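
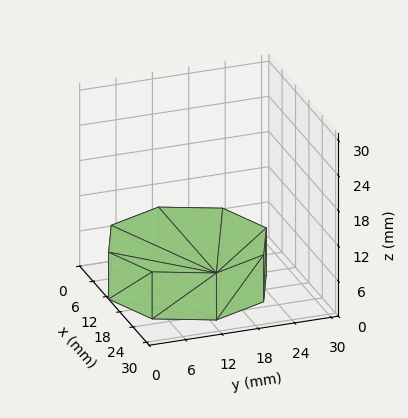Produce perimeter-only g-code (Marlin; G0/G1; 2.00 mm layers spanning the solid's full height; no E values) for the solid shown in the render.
Reading the render: the shape is a regular 8-sided prism (a cylinder approximated with 8 flat sides), circumscribed radius ≈ 13 mm, height ≈ 8 mm (dimensions read to the nearest mm from the axis ticks). For the g-code, the solid's height is divided into equal slices at the stated Δz and each level perimeter traced with G1 moves after a G0 lift.

; perimeter-only toolpath
G21 ; units = mm
G90 ; absolute positioning
G28 ; home
; layer 1
G0 Z2.00
G0 X26.00 Y13.00
G1 X22.19 Y22.19
G1 X13.00 Y26.00
G1 X3.81 Y22.19
G1 X0.00 Y13.00
G1 X3.81 Y3.81
G1 X13.00 Y0.00
G1 X22.19 Y3.81
G1 X26.00 Y13.00
; layer 2
G0 Z4.00
G0 X26.00 Y13.00
G1 X22.19 Y22.19
G1 X13.00 Y26.00
G1 X3.81 Y22.19
G1 X0.00 Y13.00
G1 X3.81 Y3.81
G1 X13.00 Y0.00
G1 X22.19 Y3.81
G1 X26.00 Y13.00
; layer 3
G0 Z6.00
G0 X26.00 Y13.00
G1 X22.19 Y22.19
G1 X13.00 Y26.00
G1 X3.81 Y22.19
G1 X0.00 Y13.00
G1 X3.81 Y3.81
G1 X13.00 Y0.00
G1 X22.19 Y3.81
G1 X26.00 Y13.00
; layer 4
G0 Z8.00
G0 X26.00 Y13.00
G1 X22.19 Y22.19
G1 X13.00 Y26.00
G1 X3.81 Y22.19
G1 X0.00 Y13.00
G1 X3.81 Y3.81
G1 X13.00 Y0.00
G1 X22.19 Y3.81
G1 X26.00 Y13.00
M2 ; end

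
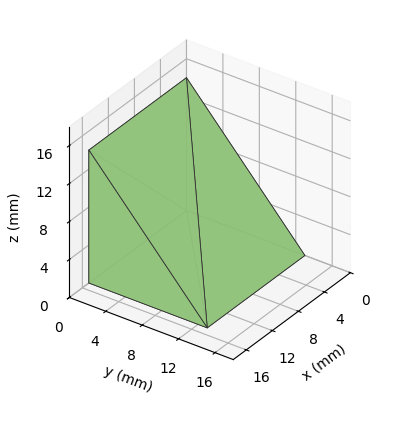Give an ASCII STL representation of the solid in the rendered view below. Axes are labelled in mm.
Reading the render: the shape is a wedge (ramp): 15 × 13 mm base, rising to 14 mm along the y=0 edge and sloping linearly to z=0 at y=13 (dimensions read to the nearest mm from the axis ticks). For the STL, each face is triangulated and given an outward normal.

solid part
  facet normal 0.0000 0.0000 -1.0000
    outer loop
      vertex 15.0 13.0 0.0
      vertex 15.0 0.0 0.0
      vertex 0.0 0.0 0.0
    endloop
  endfacet
  facet normal 0.0000 0.0000 -1.0000
    outer loop
      vertex 0.0 13.0 0.0
      vertex 15.0 13.0 0.0
      vertex 0.0 0.0 0.0
    endloop
  endfacet
  facet normal 0.0000 -1.0000 0.0000
    outer loop
      vertex 0.0 0.0 0.0
      vertex 15.0 0.0 0.0
      vertex 15.0 0.0 14.0
    endloop
  endfacet
  facet normal 0.0000 -1.0000 0.0000
    outer loop
      vertex 0.0 0.0 0.0
      vertex 15.0 0.0 14.0
      vertex 0.0 0.0 14.0
    endloop
  endfacet
  facet normal 0.0000 0.7328 0.6805
    outer loop
      vertex 0.0 0.0 14.0
      vertex 15.0 0.0 14.0
      vertex 15.0 13.0 0.0
    endloop
  endfacet
  facet normal 0.0000 0.7328 0.6805
    outer loop
      vertex 0.0 0.0 14.0
      vertex 15.0 13.0 0.0
      vertex 0.0 13.0 0.0
    endloop
  endfacet
  facet normal -1.0000 0.0000 0.0000
    outer loop
      vertex 0.0 0.0 14.0
      vertex 0.0 13.0 0.0
      vertex 0.0 0.0 0.0
    endloop
  endfacet
  facet normal 1.0000 0.0000 0.0000
    outer loop
      vertex 15.0 0.0 0.0
      vertex 15.0 13.0 0.0
      vertex 15.0 0.0 14.0
    endloop
  endfacet
endsolid part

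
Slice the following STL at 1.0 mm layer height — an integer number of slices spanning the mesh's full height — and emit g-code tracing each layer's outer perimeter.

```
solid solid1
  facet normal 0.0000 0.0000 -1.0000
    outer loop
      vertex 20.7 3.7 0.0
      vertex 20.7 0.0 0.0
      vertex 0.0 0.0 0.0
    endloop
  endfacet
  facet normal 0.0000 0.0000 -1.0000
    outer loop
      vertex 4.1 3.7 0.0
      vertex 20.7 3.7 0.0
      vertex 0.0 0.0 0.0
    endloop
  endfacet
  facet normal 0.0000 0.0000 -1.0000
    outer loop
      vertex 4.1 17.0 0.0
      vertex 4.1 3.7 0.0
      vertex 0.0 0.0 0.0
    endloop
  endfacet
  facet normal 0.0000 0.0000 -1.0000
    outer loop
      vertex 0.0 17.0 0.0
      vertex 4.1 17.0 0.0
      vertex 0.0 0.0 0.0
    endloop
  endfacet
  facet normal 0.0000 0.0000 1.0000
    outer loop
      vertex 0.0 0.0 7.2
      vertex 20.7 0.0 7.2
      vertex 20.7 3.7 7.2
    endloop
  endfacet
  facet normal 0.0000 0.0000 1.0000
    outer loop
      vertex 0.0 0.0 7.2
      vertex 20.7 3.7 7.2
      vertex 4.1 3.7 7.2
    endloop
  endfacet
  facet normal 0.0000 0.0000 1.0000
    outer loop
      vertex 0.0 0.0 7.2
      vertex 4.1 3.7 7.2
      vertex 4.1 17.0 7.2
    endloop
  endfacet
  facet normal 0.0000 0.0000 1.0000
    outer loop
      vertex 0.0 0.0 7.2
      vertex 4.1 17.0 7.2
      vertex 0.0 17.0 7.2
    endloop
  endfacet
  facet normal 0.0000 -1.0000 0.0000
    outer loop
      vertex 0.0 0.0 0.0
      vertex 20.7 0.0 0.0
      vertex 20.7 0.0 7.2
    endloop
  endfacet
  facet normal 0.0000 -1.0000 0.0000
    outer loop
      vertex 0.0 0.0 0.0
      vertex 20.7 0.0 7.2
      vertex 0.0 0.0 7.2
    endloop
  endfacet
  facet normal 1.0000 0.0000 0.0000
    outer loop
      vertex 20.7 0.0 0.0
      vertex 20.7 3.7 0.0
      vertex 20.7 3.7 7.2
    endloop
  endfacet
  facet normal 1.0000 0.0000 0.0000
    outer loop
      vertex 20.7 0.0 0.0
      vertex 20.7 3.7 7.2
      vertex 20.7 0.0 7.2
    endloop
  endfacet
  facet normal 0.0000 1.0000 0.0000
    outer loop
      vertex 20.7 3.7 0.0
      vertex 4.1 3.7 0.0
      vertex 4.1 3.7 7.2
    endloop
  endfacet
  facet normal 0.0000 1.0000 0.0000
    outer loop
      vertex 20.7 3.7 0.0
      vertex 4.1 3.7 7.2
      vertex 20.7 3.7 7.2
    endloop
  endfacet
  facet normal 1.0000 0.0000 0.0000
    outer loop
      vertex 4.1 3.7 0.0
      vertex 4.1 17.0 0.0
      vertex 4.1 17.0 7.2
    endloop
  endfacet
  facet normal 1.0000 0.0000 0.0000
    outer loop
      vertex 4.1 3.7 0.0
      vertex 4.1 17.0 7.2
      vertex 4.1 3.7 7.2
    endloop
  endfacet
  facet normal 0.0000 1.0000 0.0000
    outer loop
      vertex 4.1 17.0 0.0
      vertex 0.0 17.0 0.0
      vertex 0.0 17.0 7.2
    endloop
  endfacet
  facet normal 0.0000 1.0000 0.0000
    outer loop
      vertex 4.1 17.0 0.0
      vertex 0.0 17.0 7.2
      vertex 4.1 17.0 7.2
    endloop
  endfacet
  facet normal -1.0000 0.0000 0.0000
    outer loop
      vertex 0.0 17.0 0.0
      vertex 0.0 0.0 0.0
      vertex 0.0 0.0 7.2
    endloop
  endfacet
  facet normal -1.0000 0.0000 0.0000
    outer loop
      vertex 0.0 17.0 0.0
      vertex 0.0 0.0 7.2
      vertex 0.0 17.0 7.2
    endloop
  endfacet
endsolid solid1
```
; perimeter-only toolpath
G21 ; units = mm
G90 ; absolute positioning
G28 ; home
; layer 1
G0 Z1.0
G0 X0.0 Y0.0
G1 X20.7 Y0.0
G1 X20.7 Y3.7
G1 X4.1 Y3.7
G1 X4.1 Y17.0
G1 X0.0 Y17.0
G1 X0.0 Y0.0
; layer 2
G0 Z2.1
G0 X0.0 Y0.0
G1 X20.7 Y0.0
G1 X20.7 Y3.7
G1 X4.1 Y3.7
G1 X4.1 Y17.0
G1 X0.0 Y17.0
G1 X0.0 Y0.0
; layer 3
G0 Z3.1
G0 X0.0 Y0.0
G1 X20.7 Y0.0
G1 X20.7 Y3.7
G1 X4.1 Y3.7
G1 X4.1 Y17.0
G1 X0.0 Y17.0
G1 X0.0 Y0.0
; layer 4
G0 Z4.1
G0 X0.0 Y0.0
G1 X20.7 Y0.0
G1 X20.7 Y3.7
G1 X4.1 Y3.7
G1 X4.1 Y17.0
G1 X0.0 Y17.0
G1 X0.0 Y0.0
; layer 5
G0 Z5.1
G0 X0.0 Y0.0
G1 X20.7 Y0.0
G1 X20.7 Y3.7
G1 X4.1 Y3.7
G1 X4.1 Y17.0
G1 X0.0 Y17.0
G1 X0.0 Y0.0
; layer 6
G0 Z6.2
G0 X0.0 Y0.0
G1 X20.7 Y0.0
G1 X20.7 Y3.7
G1 X4.1 Y3.7
G1 X4.1 Y17.0
G1 X0.0 Y17.0
G1 X0.0 Y0.0
; layer 7
G0 Z7.2
G0 X0.0 Y0.0
G1 X20.7 Y0.0
G1 X20.7 Y3.7
G1 X4.1 Y3.7
G1 X4.1 Y17.0
G1 X0.0 Y17.0
G1 X0.0 Y0.0
M2 ; end

The solid is an L-shaped prism: outer 20.7 × 17 mm, arm thicknesses ≈ 3.7 mm (horizontal) and 4.1 mm (vertical), extruded 7.2 mm in z. Slicing at Δz = 1.0 mm — 7 equal slices spanning the solid's height, so layer i sits at z = i·h/7 — gives 7 non-empty perimeters. Each is a 6-segment closed polygon; G0 lifts to the layer z and rapids to the start vertex, then G1 traces the edges.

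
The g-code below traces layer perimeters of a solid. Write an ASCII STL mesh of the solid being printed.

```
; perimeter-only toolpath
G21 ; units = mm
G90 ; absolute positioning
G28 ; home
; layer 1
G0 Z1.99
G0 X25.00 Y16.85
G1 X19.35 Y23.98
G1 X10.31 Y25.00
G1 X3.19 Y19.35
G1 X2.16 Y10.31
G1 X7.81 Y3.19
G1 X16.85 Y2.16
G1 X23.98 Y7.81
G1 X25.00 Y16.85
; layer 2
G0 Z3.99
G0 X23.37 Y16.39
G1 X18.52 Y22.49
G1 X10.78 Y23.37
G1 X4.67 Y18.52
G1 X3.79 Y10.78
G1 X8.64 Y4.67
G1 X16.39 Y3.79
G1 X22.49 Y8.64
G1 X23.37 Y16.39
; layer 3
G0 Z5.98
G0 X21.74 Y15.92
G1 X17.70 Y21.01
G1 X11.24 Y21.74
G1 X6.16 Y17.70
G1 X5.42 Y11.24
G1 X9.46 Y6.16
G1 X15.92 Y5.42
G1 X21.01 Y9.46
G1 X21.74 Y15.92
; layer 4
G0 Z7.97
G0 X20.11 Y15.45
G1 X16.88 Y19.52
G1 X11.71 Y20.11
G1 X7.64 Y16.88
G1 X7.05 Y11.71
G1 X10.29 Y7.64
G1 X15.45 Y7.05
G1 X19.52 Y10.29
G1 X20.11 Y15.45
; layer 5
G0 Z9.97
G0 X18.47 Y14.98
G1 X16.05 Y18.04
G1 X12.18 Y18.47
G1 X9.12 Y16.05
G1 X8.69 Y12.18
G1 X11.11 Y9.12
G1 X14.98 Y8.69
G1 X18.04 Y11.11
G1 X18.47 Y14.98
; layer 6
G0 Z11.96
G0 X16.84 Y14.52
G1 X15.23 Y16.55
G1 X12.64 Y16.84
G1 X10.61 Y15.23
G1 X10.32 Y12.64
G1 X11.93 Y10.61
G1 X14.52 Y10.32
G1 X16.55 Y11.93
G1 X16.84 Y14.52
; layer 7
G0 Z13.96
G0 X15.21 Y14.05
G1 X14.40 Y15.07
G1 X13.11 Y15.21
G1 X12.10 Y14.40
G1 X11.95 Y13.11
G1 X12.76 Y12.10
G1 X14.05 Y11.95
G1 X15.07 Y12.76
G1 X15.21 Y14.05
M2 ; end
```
solid part
  facet normal 0.0000 0.0000 -1.0000
    outer loop
      vertex 9.84 26.63 0.00
      vertex 20.17 25.46 0.00
      vertex 26.63 17.32 0.00
    endloop
  endfacet
  facet normal 0.0000 0.0000 -1.0000
    outer loop
      vertex 1.70 20.17 0.00
      vertex 9.84 26.63 0.00
      vertex 26.63 17.32 0.00
    endloop
  endfacet
  facet normal 0.0000 0.0000 -1.0000
    outer loop
      vertex 0.53 9.84 0.00
      vertex 1.70 20.17 0.00
      vertex 26.63 17.32 0.00
    endloop
  endfacet
  facet normal 0.0000 0.0000 -1.0000
    outer loop
      vertex 6.99 1.70 0.00
      vertex 0.53 9.84 0.00
      vertex 26.63 17.32 0.00
    endloop
  endfacet
  facet normal 0.0000 0.0000 -1.0000
    outer loop
      vertex 17.32 0.53 0.00
      vertex 6.99 1.70 0.00
      vertex 26.63 17.32 0.00
    endloop
  endfacet
  facet normal 0.0000 0.0000 -1.0000
    outer loop
      vertex 25.46 6.99 0.00
      vertex 17.32 0.53 0.00
      vertex 26.63 17.32 0.00
    endloop
  endfacet
  facet normal 0.6156 0.4886 0.6183
    outer loop
      vertex 26.63 17.32 0.00
      vertex 20.17 25.46 0.00
      vertex 13.58 13.58 15.95
    endloop
  endfacet
  facet normal 0.0885 0.7810 0.6182
    outer loop
      vertex 20.17 25.46 0.00
      vertex 9.84 26.63 0.00
      vertex 13.58 13.58 15.95
    endloop
  endfacet
  facet normal -0.4886 0.6156 0.6183
    outer loop
      vertex 9.84 26.63 0.00
      vertex 1.70 20.17 0.00
      vertex 13.58 13.58 15.95
    endloop
  endfacet
  facet normal -0.7810 0.0885 0.6182
    outer loop
      vertex 1.70 20.17 0.00
      vertex 0.53 9.84 0.00
      vertex 13.58 13.58 15.95
    endloop
  endfacet
  facet normal -0.6156 -0.4886 0.6183
    outer loop
      vertex 0.53 9.84 0.00
      vertex 6.99 1.70 0.00
      vertex 13.58 13.58 15.95
    endloop
  endfacet
  facet normal -0.0885 -0.7810 0.6182
    outer loop
      vertex 6.99 1.70 0.00
      vertex 17.32 0.53 0.00
      vertex 13.58 13.58 15.95
    endloop
  endfacet
  facet normal 0.4886 -0.6156 0.6183
    outer loop
      vertex 17.32 0.53 0.00
      vertex 25.46 6.99 0.00
      vertex 13.58 13.58 15.95
    endloop
  endfacet
  facet normal 0.7810 -0.0885 0.6182
    outer loop
      vertex 25.46 6.99 0.00
      vertex 26.63 17.32 0.00
      vertex 13.58 13.58 15.95
    endloop
  endfacet
endsolid part

The G0 Z moves step by Δz≈1.99 mm. The G1 loops shrink linearly with z, so the solid tapers from its base footprint up to z≈15.9. Closing with a flat bottom cap and the tapered top and triangulating gives 14 facets — a regular 8-sided pyramid, base circumscribed radius ≈ 13.6 mm, apex at z ≈ 15.9 mm.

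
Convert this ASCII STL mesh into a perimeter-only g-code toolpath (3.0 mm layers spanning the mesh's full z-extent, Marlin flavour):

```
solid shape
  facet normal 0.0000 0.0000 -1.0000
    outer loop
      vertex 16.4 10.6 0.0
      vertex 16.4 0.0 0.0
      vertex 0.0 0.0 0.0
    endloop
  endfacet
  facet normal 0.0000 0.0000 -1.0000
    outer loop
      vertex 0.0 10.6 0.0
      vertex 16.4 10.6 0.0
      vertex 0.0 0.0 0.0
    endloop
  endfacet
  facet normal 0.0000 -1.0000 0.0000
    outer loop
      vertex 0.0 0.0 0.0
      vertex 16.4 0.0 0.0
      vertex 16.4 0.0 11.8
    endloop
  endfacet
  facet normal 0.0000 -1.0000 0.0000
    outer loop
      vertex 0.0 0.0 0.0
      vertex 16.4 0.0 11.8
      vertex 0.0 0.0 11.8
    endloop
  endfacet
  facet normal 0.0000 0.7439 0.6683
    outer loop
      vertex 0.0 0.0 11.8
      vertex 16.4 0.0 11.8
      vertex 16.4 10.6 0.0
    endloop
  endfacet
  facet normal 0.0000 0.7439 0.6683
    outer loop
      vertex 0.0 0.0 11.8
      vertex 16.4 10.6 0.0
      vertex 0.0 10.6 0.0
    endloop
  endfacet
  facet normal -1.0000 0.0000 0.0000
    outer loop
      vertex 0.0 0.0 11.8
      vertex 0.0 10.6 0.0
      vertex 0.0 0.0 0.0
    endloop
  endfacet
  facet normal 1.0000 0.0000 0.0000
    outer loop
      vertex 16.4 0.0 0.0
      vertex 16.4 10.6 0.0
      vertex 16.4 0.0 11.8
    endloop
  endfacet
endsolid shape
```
; perimeter-only toolpath
G21 ; units = mm
G90 ; absolute positioning
G28 ; home
; layer 1
G0 Z3.0
G0 X0.0 Y0.0
G1 X16.4 Y0.0
G1 X16.4 Y7.9
G1 X0.0 Y7.9
G1 X0.0 Y0.0
; layer 2
G0 Z5.9
G0 X0.0 Y0.0
G1 X16.4 Y0.0
G1 X16.4 Y5.3
G1 X0.0 Y5.3
G1 X0.0 Y0.0
; layer 3
G0 Z8.9
G0 X0.0 Y0.0
G1 X16.4 Y0.0
G1 X16.4 Y2.6
G1 X0.0 Y2.6
G1 X0.0 Y0.0
M2 ; end

The solid is a wedge (ramp): 16.4 × 10.6 mm base, rising to 11.8 mm along the y=0 edge and sloping linearly to z=0 at y=10.6. Slicing at Δz = 3.0 mm — 4 equal slices spanning the solid's height, so layer i sits at z = i·h/4 — gives 3 non-empty perimeters. Each is a 4-segment closed polygon; G0 lifts to the layer z and rapids to the start vertex, then G1 traces the edges. The cross-section shrinks linearly with z (the slice at the apex is degenerate and omitted).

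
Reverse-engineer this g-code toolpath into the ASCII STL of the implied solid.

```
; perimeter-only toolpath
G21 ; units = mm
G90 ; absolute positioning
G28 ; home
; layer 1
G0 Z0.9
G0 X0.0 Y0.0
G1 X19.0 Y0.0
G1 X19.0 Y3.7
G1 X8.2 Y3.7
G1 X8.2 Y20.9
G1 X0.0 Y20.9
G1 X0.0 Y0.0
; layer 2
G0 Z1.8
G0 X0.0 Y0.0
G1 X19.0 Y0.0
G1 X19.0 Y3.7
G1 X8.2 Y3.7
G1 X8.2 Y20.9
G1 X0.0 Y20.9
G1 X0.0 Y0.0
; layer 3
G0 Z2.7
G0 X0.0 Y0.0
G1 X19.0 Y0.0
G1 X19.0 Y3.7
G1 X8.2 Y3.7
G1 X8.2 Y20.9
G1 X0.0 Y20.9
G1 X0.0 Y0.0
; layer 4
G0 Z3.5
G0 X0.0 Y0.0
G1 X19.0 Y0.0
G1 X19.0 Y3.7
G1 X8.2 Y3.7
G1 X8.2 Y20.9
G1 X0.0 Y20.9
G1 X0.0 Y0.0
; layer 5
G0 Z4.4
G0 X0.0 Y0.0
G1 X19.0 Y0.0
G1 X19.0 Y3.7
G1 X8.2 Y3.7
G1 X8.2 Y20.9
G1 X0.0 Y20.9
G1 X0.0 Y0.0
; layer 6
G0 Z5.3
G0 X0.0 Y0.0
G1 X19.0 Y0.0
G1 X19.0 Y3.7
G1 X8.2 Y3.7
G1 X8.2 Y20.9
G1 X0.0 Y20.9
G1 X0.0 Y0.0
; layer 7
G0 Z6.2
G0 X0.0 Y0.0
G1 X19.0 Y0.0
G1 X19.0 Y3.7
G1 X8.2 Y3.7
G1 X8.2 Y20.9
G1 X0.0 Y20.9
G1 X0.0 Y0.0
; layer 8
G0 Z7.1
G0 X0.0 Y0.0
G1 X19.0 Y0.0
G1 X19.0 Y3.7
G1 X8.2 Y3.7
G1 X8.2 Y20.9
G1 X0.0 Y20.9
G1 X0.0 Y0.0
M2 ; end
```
solid part
  facet normal 0.0000 0.0000 -1.0000
    outer loop
      vertex 19.0 3.7 0.0
      vertex 19.0 0.0 0.0
      vertex 0.0 0.0 0.0
    endloop
  endfacet
  facet normal 0.0000 0.0000 -1.0000
    outer loop
      vertex 8.2 3.7 0.0
      vertex 19.0 3.7 0.0
      vertex 0.0 0.0 0.0
    endloop
  endfacet
  facet normal 0.0000 0.0000 -1.0000
    outer loop
      vertex 8.2 20.9 0.0
      vertex 8.2 3.7 0.0
      vertex 0.0 0.0 0.0
    endloop
  endfacet
  facet normal 0.0000 0.0000 -1.0000
    outer loop
      vertex 0.0 20.9 0.0
      vertex 8.2 20.9 0.0
      vertex 0.0 0.0 0.0
    endloop
  endfacet
  facet normal 0.0000 0.0000 1.0000
    outer loop
      vertex 0.0 0.0 7.1
      vertex 19.0 0.0 7.1
      vertex 19.0 3.7 7.1
    endloop
  endfacet
  facet normal 0.0000 0.0000 1.0000
    outer loop
      vertex 0.0 0.0 7.1
      vertex 19.0 3.7 7.1
      vertex 8.2 3.7 7.1
    endloop
  endfacet
  facet normal 0.0000 0.0000 1.0000
    outer loop
      vertex 0.0 0.0 7.1
      vertex 8.2 3.7 7.1
      vertex 8.2 20.9 7.1
    endloop
  endfacet
  facet normal 0.0000 0.0000 1.0000
    outer loop
      vertex 0.0 0.0 7.1
      vertex 8.2 20.9 7.1
      vertex 0.0 20.9 7.1
    endloop
  endfacet
  facet normal 0.0000 -1.0000 0.0000
    outer loop
      vertex 0.0 0.0 0.0
      vertex 19.0 0.0 0.0
      vertex 19.0 0.0 7.1
    endloop
  endfacet
  facet normal 0.0000 -1.0000 0.0000
    outer loop
      vertex 0.0 0.0 0.0
      vertex 19.0 0.0 7.1
      vertex 0.0 0.0 7.1
    endloop
  endfacet
  facet normal 1.0000 0.0000 0.0000
    outer loop
      vertex 19.0 0.0 0.0
      vertex 19.0 3.7 0.0
      vertex 19.0 3.7 7.1
    endloop
  endfacet
  facet normal 1.0000 0.0000 0.0000
    outer loop
      vertex 19.0 0.0 0.0
      vertex 19.0 3.7 7.1
      vertex 19.0 0.0 7.1
    endloop
  endfacet
  facet normal 0.0000 1.0000 0.0000
    outer loop
      vertex 19.0 3.7 0.0
      vertex 8.2 3.7 0.0
      vertex 8.2 3.7 7.1
    endloop
  endfacet
  facet normal 0.0000 1.0000 0.0000
    outer loop
      vertex 19.0 3.7 0.0
      vertex 8.2 3.7 7.1
      vertex 19.0 3.7 7.1
    endloop
  endfacet
  facet normal 1.0000 0.0000 0.0000
    outer loop
      vertex 8.2 3.7 0.0
      vertex 8.2 20.9 0.0
      vertex 8.2 20.9 7.1
    endloop
  endfacet
  facet normal 1.0000 0.0000 0.0000
    outer loop
      vertex 8.2 3.7 0.0
      vertex 8.2 20.9 7.1
      vertex 8.2 3.7 7.1
    endloop
  endfacet
  facet normal 0.0000 1.0000 0.0000
    outer loop
      vertex 8.2 20.9 0.0
      vertex 0.0 20.9 0.0
      vertex 0.0 20.9 7.1
    endloop
  endfacet
  facet normal 0.0000 1.0000 0.0000
    outer loop
      vertex 8.2 20.9 0.0
      vertex 0.0 20.9 7.1
      vertex 8.2 20.9 7.1
    endloop
  endfacet
  facet normal -1.0000 0.0000 0.0000
    outer loop
      vertex 0.0 20.9 0.0
      vertex 0.0 0.0 0.0
      vertex 0.0 0.0 7.1
    endloop
  endfacet
  facet normal -1.0000 0.0000 0.0000
    outer loop
      vertex 0.0 20.9 0.0
      vertex 0.0 0.0 7.1
      vertex 0.0 20.9 7.1
    endloop
  endfacet
endsolid part

The G0 Z moves step by Δz≈0.9 mm. Every layer's G1 loop is the same polygon, so the solid is a straight extrusion of it from z=0 to z≈7.1. Closing with flat bottom and top caps and triangulating gives 20 facets — an L-shaped prism: outer 19 × 20.9 mm, arm thicknesses ≈ 3.7 mm (horizontal) and 8.2 mm (vertical), extruded 7.1 mm in z.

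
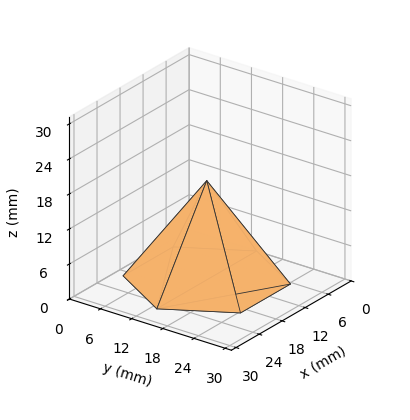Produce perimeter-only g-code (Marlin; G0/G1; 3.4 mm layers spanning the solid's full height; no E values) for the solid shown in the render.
Reading the render: the shape is a regular 6-sided pyramid, base circumscribed radius ≈ 13 mm, apex at z ≈ 17 mm (dimensions read to the nearest mm from the axis ticks). For the g-code, the solid's height is divided into equal slices at the stated Δz and each level perimeter traced with G1 moves after a G0 lift.

; perimeter-only toolpath
G21 ; units = mm
G90 ; absolute positioning
G28 ; home
; layer 1
G0 Z3.4
G0 X23.4 Y13.0
G1 X18.2 Y22.0
G1 X7.8 Y22.0
G1 X2.6 Y13.0
G1 X7.8 Y4.0
G1 X18.2 Y4.0
G1 X23.4 Y13.0
; layer 2
G0 Z6.8
G0 X20.8 Y13.0
G1 X16.9 Y19.8
G1 X9.1 Y19.8
G1 X5.2 Y13.0
G1 X9.1 Y6.2
G1 X16.9 Y6.2
G1 X20.8 Y13.0
; layer 3
G0 Z10.2
G0 X18.2 Y13.0
G1 X15.6 Y17.5
G1 X10.4 Y17.5
G1 X7.8 Y13.0
G1 X10.4 Y8.5
G1 X15.6 Y8.5
G1 X18.2 Y13.0
; layer 4
G0 Z13.6
G0 X15.6 Y13.0
G1 X14.3 Y15.3
G1 X11.7 Y15.3
G1 X10.4 Y13.0
G1 X11.7 Y10.7
G1 X14.3 Y10.7
G1 X15.6 Y13.0
M2 ; end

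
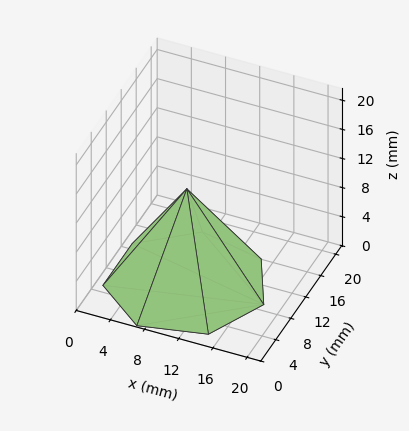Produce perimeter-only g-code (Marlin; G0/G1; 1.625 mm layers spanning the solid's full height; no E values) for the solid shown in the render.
Reading the render: the shape is a regular 7-sided pyramid, base circumscribed radius ≈ 9 mm, apex at z ≈ 13 mm (dimensions read to the nearest mm from the axis ticks). For the g-code, the solid's height is divided into equal slices at the stated Δz and each level perimeter traced with G1 moves after a G0 lift.

; perimeter-only toolpath
G21 ; units = mm
G90 ; absolute positioning
G28 ; home
; layer 1
G0 Z1.625
G0 X16.875 Y9.000
G1 X13.910 Y15.157
G1 X7.247 Y16.677
G1 X1.905 Y12.417
G1 X1.905 Y5.583
G1 X7.247 Y1.323
G1 X13.910 Y2.843
G1 X16.875 Y9.000
; layer 2
G0 Z3.250
G0 X15.750 Y9.000
G1 X13.208 Y14.277
G1 X7.498 Y15.581
G1 X2.918 Y11.929
G1 X2.918 Y6.071
G1 X7.498 Y2.420
G1 X13.208 Y3.723
G1 X15.750 Y9.000
; layer 3
G0 Z4.875
G0 X14.625 Y9.000
G1 X12.507 Y13.398
G1 X7.748 Y14.484
G1 X3.932 Y11.441
G1 X3.932 Y6.559
G1 X7.748 Y3.516
G1 X12.507 Y4.603
G1 X14.625 Y9.000
; layer 4
G0 Z6.500
G0 X13.500 Y9.000
G1 X11.806 Y12.518
G1 X7.998 Y13.387
G1 X4.946 Y10.953
G1 X4.946 Y7.047
G1 X7.998 Y4.613
G1 X11.806 Y5.482
G1 X13.500 Y9.000
; layer 5
G0 Z8.125
G0 X12.375 Y9.000
G1 X11.104 Y11.639
G1 X8.249 Y12.290
G1 X5.959 Y10.464
G1 X5.959 Y7.536
G1 X8.249 Y5.710
G1 X11.104 Y6.361
G1 X12.375 Y9.000
; layer 6
G0 Z9.750
G0 X11.250 Y9.000
G1 X10.403 Y10.759
G1 X8.499 Y11.194
G1 X6.973 Y9.976
G1 X6.973 Y8.024
G1 X8.499 Y6.806
G1 X10.403 Y7.241
G1 X11.250 Y9.000
; layer 7
G0 Z11.375
G0 X10.125 Y9.000
G1 X9.701 Y9.880
G1 X8.750 Y10.097
G1 X7.986 Y9.488
G1 X7.986 Y8.512
G1 X8.750 Y7.903
G1 X9.701 Y8.120
G1 X10.125 Y9.000
M2 ; end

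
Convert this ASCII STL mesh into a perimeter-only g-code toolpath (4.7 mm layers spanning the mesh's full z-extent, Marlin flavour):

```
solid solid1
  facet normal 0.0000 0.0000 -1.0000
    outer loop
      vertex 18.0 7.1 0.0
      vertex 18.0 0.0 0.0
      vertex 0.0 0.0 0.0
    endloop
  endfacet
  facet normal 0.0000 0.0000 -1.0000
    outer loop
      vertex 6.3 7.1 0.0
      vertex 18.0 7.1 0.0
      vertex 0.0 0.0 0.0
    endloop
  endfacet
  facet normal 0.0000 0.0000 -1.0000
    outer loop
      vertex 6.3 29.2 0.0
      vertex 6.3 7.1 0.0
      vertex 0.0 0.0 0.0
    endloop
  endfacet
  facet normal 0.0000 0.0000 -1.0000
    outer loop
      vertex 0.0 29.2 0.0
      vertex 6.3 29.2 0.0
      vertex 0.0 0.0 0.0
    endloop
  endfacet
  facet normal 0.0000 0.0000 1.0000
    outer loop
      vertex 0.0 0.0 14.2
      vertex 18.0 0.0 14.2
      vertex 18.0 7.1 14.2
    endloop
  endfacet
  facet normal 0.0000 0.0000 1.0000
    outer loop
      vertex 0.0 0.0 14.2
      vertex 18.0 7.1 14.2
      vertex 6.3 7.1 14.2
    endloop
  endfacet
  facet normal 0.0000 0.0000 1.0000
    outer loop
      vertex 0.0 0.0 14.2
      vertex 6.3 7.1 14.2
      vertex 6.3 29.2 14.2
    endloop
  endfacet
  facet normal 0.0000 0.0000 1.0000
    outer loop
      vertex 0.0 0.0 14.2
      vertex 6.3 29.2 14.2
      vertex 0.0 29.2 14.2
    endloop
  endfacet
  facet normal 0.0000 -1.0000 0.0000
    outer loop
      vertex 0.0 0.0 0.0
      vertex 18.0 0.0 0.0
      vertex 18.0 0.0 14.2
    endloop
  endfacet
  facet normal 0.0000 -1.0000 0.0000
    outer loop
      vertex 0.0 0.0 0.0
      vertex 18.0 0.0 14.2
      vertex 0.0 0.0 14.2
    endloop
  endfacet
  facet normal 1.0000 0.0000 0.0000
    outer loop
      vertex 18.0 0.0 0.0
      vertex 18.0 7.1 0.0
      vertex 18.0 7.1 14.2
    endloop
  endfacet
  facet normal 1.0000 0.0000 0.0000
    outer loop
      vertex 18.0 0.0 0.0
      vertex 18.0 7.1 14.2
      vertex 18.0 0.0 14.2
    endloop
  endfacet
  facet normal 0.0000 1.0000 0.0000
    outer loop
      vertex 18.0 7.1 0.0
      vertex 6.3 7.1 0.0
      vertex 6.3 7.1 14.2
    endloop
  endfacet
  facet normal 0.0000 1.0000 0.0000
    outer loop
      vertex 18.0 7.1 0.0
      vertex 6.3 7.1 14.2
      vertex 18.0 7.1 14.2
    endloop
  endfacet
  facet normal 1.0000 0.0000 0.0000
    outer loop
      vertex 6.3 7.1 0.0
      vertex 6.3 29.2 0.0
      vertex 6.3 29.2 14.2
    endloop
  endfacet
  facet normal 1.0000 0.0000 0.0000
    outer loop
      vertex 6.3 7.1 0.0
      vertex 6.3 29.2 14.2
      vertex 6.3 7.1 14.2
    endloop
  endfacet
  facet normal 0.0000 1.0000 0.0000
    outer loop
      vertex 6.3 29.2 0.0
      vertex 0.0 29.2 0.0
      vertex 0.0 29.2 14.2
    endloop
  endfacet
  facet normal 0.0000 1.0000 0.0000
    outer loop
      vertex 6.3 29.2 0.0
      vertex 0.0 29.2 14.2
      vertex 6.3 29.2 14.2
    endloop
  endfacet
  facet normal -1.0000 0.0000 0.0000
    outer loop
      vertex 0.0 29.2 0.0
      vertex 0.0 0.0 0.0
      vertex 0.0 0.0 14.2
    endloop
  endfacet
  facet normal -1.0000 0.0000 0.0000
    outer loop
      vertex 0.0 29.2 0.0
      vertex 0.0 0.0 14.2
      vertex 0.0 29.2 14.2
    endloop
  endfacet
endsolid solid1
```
; perimeter-only toolpath
G21 ; units = mm
G90 ; absolute positioning
G28 ; home
; layer 1
G0 Z4.7
G0 X0.0 Y0.0
G1 X18.0 Y0.0
G1 X18.0 Y7.1
G1 X6.3 Y7.1
G1 X6.3 Y29.2
G1 X0.0 Y29.2
G1 X0.0 Y0.0
; layer 2
G0 Z9.5
G0 X0.0 Y0.0
G1 X18.0 Y0.0
G1 X18.0 Y7.1
G1 X6.3 Y7.1
G1 X6.3 Y29.2
G1 X0.0 Y29.2
G1 X0.0 Y0.0
; layer 3
G0 Z14.2
G0 X0.0 Y0.0
G1 X18.0 Y0.0
G1 X18.0 Y7.1
G1 X6.3 Y7.1
G1 X6.3 Y29.2
G1 X0.0 Y29.2
G1 X0.0 Y0.0
M2 ; end

The solid is an L-shaped prism: outer 18 × 29.2 mm, arm thicknesses ≈ 7.1 mm (horizontal) and 6.3 mm (vertical), extruded 14.2 mm in z. Slicing at Δz = 4.7 mm — 3 equal slices spanning the solid's height, so layer i sits at z = i·h/3 — gives 3 non-empty perimeters. Each is a 6-segment closed polygon; G0 lifts to the layer z and rapids to the start vertex, then G1 traces the edges.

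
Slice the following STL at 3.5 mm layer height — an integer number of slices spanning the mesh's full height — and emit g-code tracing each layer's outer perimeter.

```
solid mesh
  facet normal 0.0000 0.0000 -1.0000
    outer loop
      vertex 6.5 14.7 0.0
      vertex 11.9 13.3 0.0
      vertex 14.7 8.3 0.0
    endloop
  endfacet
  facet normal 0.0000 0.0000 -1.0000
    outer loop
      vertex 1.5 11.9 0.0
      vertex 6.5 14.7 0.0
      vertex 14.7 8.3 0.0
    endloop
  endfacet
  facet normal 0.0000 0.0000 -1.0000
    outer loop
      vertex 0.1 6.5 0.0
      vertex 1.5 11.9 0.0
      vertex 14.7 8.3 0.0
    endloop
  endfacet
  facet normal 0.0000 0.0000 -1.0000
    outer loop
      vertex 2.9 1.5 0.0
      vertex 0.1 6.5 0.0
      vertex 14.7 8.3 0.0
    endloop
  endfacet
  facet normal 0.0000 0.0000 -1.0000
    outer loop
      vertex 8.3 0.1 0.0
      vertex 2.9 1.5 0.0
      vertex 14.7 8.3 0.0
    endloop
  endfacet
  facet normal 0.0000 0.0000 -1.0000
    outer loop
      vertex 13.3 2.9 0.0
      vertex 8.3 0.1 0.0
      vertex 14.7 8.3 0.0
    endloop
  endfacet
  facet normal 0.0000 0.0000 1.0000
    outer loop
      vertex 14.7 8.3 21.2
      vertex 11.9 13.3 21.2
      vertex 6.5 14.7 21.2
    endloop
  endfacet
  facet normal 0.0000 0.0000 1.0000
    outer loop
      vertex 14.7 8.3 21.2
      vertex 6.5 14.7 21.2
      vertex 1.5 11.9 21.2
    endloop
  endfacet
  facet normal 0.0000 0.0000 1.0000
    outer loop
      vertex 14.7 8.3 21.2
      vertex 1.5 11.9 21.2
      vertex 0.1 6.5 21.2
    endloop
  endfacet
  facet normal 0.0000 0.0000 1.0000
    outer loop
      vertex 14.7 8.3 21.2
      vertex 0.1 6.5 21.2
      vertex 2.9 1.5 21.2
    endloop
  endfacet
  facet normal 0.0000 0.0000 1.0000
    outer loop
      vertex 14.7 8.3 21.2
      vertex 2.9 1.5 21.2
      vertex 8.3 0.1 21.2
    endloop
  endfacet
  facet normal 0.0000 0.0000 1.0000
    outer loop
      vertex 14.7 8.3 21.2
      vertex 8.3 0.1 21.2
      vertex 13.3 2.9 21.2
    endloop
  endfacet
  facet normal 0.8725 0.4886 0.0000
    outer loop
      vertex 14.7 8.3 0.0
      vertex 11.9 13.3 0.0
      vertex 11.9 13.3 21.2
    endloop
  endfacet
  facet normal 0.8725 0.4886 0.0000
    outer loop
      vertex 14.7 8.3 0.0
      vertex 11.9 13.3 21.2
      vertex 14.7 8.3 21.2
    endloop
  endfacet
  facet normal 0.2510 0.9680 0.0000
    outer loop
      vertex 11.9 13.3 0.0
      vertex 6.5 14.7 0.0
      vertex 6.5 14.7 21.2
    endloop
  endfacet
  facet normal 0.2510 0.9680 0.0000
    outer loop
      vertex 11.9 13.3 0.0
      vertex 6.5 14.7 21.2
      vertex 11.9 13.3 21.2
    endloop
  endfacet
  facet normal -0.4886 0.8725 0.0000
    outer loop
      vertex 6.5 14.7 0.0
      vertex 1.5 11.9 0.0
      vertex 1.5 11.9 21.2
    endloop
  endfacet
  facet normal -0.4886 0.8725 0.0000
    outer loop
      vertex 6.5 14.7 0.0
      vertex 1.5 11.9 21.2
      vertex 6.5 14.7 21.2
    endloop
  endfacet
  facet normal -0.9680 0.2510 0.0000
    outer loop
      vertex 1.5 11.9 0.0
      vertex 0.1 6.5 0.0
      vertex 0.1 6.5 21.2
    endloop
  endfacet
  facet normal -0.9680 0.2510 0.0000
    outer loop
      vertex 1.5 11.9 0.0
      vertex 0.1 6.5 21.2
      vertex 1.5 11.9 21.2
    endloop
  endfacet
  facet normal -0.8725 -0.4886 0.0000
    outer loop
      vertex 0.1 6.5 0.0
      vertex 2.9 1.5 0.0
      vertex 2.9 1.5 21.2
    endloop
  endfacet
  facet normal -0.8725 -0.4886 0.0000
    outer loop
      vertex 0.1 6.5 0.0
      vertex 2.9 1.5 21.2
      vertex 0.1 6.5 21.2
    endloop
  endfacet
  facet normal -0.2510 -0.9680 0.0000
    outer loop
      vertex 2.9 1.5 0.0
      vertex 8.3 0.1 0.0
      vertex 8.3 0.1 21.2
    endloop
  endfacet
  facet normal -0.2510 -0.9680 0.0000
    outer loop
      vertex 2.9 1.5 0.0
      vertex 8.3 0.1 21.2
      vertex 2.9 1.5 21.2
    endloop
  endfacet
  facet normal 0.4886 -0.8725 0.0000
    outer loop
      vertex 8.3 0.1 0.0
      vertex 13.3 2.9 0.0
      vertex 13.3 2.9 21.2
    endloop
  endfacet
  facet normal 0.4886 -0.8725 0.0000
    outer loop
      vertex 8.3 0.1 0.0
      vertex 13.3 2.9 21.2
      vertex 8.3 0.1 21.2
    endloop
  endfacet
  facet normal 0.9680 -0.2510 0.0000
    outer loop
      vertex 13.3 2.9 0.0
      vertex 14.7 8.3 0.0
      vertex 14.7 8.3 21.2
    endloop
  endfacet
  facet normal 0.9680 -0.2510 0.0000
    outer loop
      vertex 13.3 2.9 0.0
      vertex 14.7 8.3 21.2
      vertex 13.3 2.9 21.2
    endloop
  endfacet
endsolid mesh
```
; perimeter-only toolpath
G21 ; units = mm
G90 ; absolute positioning
G28 ; home
; layer 1
G0 Z3.5
G0 X14.7 Y8.3
G1 X11.9 Y13.3
G1 X6.5 Y14.7
G1 X1.5 Y11.9
G1 X0.1 Y6.5
G1 X2.9 Y1.5
G1 X8.3 Y0.1
G1 X13.3 Y2.9
G1 X14.7 Y8.3
; layer 2
G0 Z7.1
G0 X14.7 Y8.3
G1 X11.9 Y13.3
G1 X6.5 Y14.7
G1 X1.5 Y11.9
G1 X0.1 Y6.5
G1 X2.9 Y1.5
G1 X8.3 Y0.1
G1 X13.3 Y2.9
G1 X14.7 Y8.3
; layer 3
G0 Z10.6
G0 X14.7 Y8.3
G1 X11.9 Y13.3
G1 X6.5 Y14.7
G1 X1.5 Y11.9
G1 X0.1 Y6.5
G1 X2.9 Y1.5
G1 X8.3 Y0.1
G1 X13.3 Y2.9
G1 X14.7 Y8.3
; layer 4
G0 Z14.1
G0 X14.7 Y8.3
G1 X11.9 Y13.3
G1 X6.5 Y14.7
G1 X1.5 Y11.9
G1 X0.1 Y6.5
G1 X2.9 Y1.5
G1 X8.3 Y0.1
G1 X13.3 Y2.9
G1 X14.7 Y8.3
; layer 5
G0 Z17.7
G0 X14.7 Y8.3
G1 X11.9 Y13.3
G1 X6.5 Y14.7
G1 X1.5 Y11.9
G1 X0.1 Y6.5
G1 X2.9 Y1.5
G1 X8.3 Y0.1
G1 X13.3 Y2.9
G1 X14.7 Y8.3
; layer 6
G0 Z21.2
G0 X14.7 Y8.3
G1 X11.9 Y13.3
G1 X6.5 Y14.7
G1 X1.5 Y11.9
G1 X0.1 Y6.5
G1 X2.9 Y1.5
G1 X8.3 Y0.1
G1 X13.3 Y2.9
G1 X14.7 Y8.3
M2 ; end

The solid is a regular 8-sided prism (a cylinder approximated with 8 flat sides), circumscribed radius ≈ 7.4 mm, height ≈ 21.2 mm. Slicing at Δz = 3.5 mm — 6 equal slices spanning the solid's height, so layer i sits at z = i·h/6 — gives 6 non-empty perimeters. Each is a 8-segment closed polygon; G0 lifts to the layer z and rapids to the start vertex, then G1 traces the edges.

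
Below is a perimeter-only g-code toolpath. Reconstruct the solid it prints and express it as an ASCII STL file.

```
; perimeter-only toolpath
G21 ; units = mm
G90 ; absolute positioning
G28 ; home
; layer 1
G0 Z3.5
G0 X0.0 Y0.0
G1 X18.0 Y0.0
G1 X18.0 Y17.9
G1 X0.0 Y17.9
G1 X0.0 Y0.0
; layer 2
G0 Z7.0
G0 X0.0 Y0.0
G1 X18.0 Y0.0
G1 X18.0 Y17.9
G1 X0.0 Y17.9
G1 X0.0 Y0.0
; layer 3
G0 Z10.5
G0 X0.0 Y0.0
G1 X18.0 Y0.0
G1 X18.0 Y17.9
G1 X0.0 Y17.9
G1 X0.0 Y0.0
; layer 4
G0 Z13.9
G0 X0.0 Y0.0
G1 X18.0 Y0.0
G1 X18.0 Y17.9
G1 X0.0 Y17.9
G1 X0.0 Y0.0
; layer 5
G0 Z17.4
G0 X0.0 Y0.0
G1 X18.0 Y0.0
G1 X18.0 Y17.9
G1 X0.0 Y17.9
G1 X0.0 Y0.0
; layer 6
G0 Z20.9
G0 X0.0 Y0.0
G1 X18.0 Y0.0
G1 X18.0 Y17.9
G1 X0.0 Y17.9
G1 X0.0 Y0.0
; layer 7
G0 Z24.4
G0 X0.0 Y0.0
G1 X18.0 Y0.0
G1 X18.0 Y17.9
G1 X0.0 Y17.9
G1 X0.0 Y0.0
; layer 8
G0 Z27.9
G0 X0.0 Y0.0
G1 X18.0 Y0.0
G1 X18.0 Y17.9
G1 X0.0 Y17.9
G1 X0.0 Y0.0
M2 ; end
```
solid part
  facet normal 0.0000 0.0000 -1.0000
    outer loop
      vertex 18.0 17.9 0.0
      vertex 18.0 0.0 0.0
      vertex 0.0 0.0 0.0
    endloop
  endfacet
  facet normal 0.0000 0.0000 -1.0000
    outer loop
      vertex 0.0 17.9 0.0
      vertex 18.0 17.9 0.0
      vertex 0.0 0.0 0.0
    endloop
  endfacet
  facet normal 0.0000 0.0000 1.0000
    outer loop
      vertex 0.0 0.0 27.9
      vertex 18.0 0.0 27.9
      vertex 18.0 17.9 27.9
    endloop
  endfacet
  facet normal 0.0000 0.0000 1.0000
    outer loop
      vertex 0.0 0.0 27.9
      vertex 18.0 17.9 27.9
      vertex 0.0 17.9 27.9
    endloop
  endfacet
  facet normal 0.0000 -1.0000 0.0000
    outer loop
      vertex 0.0 0.0 0.0
      vertex 18.0 0.0 0.0
      vertex 18.0 0.0 27.9
    endloop
  endfacet
  facet normal 0.0000 -1.0000 0.0000
    outer loop
      vertex 0.0 0.0 0.0
      vertex 18.0 0.0 27.9
      vertex 0.0 0.0 27.9
    endloop
  endfacet
  facet normal 0.0000 1.0000 0.0000
    outer loop
      vertex 18.0 17.9 27.9
      vertex 18.0 17.9 0.0
      vertex 0.0 17.9 0.0
    endloop
  endfacet
  facet normal 0.0000 1.0000 0.0000
    outer loop
      vertex 0.0 17.9 27.9
      vertex 18.0 17.9 27.9
      vertex 0.0 17.9 0.0
    endloop
  endfacet
  facet normal -1.0000 0.0000 0.0000
    outer loop
      vertex 0.0 17.9 27.9
      vertex 0.0 17.9 0.0
      vertex 0.0 0.0 0.0
    endloop
  endfacet
  facet normal -1.0000 0.0000 0.0000
    outer loop
      vertex 0.0 0.0 27.9
      vertex 0.0 17.9 27.9
      vertex 0.0 0.0 0.0
    endloop
  endfacet
  facet normal 1.0000 0.0000 0.0000
    outer loop
      vertex 18.0 0.0 0.0
      vertex 18.0 17.9 0.0
      vertex 18.0 17.9 27.9
    endloop
  endfacet
  facet normal 1.0000 0.0000 0.0000
    outer loop
      vertex 18.0 0.0 0.0
      vertex 18.0 17.9 27.9
      vertex 18.0 0.0 27.9
    endloop
  endfacet
endsolid part

The G0 Z moves step by Δz≈3.5 mm. Every layer's G1 loop is the same polygon, so the solid is a straight extrusion of it from z=0 to z≈27.9. Closing with flat bottom and top caps and triangulating gives 12 facets — a rectangular box, roughly 18 × 17.9 mm footprint and 27.9 mm tall.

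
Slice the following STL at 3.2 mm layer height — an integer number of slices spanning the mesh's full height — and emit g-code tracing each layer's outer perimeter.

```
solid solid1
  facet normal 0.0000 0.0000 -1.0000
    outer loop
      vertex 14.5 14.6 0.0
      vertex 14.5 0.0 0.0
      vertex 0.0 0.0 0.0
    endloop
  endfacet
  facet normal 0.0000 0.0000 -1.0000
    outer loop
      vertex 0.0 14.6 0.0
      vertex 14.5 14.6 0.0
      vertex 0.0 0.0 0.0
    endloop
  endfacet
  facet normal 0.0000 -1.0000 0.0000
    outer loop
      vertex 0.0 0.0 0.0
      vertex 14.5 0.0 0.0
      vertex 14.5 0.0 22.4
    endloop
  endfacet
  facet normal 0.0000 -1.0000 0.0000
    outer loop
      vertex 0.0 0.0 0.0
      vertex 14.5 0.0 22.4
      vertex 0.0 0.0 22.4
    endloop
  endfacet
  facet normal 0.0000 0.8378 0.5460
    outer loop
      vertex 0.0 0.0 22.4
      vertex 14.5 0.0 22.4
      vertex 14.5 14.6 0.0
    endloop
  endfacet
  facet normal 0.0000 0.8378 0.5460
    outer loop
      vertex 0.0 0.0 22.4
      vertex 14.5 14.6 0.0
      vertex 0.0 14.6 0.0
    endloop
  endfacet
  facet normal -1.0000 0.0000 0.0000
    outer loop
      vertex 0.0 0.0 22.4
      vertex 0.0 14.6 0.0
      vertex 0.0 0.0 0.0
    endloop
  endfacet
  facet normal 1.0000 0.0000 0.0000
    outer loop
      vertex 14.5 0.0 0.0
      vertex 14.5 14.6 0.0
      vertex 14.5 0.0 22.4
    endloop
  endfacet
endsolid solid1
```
; perimeter-only toolpath
G21 ; units = mm
G90 ; absolute positioning
G28 ; home
; layer 1
G0 Z3.2
G0 X0.0 Y0.0
G1 X14.5 Y0.0
G1 X14.5 Y12.5
G1 X0.0 Y12.5
G1 X0.0 Y0.0
; layer 2
G0 Z6.4
G0 X0.0 Y0.0
G1 X14.5 Y0.0
G1 X14.5 Y10.4
G1 X0.0 Y10.4
G1 X0.0 Y0.0
; layer 3
G0 Z9.6
G0 X0.0 Y0.0
G1 X14.5 Y0.0
G1 X14.5 Y8.3
G1 X0.0 Y8.3
G1 X0.0 Y0.0
; layer 4
G0 Z12.8
G0 X0.0 Y0.0
G1 X14.5 Y0.0
G1 X14.5 Y6.3
G1 X0.0 Y6.3
G1 X0.0 Y0.0
; layer 5
G0 Z16.0
G0 X0.0 Y0.0
G1 X14.5 Y0.0
G1 X14.5 Y4.2
G1 X0.0 Y4.2
G1 X0.0 Y0.0
; layer 6
G0 Z19.2
G0 X0.0 Y0.0
G1 X14.5 Y0.0
G1 X14.5 Y2.1
G1 X0.0 Y2.1
G1 X0.0 Y0.0
M2 ; end

The solid is a wedge (ramp): 14.5 × 14.6 mm base, rising to 22.4 mm along the y=0 edge and sloping linearly to z=0 at y=14.6. Slicing at Δz = 3.2 mm — 7 equal slices spanning the solid's height, so layer i sits at z = i·h/7 — gives 6 non-empty perimeters. Each is a 4-segment closed polygon; G0 lifts to the layer z and rapids to the start vertex, then G1 traces the edges. The cross-section shrinks linearly with z (the slice at the apex is degenerate and omitted).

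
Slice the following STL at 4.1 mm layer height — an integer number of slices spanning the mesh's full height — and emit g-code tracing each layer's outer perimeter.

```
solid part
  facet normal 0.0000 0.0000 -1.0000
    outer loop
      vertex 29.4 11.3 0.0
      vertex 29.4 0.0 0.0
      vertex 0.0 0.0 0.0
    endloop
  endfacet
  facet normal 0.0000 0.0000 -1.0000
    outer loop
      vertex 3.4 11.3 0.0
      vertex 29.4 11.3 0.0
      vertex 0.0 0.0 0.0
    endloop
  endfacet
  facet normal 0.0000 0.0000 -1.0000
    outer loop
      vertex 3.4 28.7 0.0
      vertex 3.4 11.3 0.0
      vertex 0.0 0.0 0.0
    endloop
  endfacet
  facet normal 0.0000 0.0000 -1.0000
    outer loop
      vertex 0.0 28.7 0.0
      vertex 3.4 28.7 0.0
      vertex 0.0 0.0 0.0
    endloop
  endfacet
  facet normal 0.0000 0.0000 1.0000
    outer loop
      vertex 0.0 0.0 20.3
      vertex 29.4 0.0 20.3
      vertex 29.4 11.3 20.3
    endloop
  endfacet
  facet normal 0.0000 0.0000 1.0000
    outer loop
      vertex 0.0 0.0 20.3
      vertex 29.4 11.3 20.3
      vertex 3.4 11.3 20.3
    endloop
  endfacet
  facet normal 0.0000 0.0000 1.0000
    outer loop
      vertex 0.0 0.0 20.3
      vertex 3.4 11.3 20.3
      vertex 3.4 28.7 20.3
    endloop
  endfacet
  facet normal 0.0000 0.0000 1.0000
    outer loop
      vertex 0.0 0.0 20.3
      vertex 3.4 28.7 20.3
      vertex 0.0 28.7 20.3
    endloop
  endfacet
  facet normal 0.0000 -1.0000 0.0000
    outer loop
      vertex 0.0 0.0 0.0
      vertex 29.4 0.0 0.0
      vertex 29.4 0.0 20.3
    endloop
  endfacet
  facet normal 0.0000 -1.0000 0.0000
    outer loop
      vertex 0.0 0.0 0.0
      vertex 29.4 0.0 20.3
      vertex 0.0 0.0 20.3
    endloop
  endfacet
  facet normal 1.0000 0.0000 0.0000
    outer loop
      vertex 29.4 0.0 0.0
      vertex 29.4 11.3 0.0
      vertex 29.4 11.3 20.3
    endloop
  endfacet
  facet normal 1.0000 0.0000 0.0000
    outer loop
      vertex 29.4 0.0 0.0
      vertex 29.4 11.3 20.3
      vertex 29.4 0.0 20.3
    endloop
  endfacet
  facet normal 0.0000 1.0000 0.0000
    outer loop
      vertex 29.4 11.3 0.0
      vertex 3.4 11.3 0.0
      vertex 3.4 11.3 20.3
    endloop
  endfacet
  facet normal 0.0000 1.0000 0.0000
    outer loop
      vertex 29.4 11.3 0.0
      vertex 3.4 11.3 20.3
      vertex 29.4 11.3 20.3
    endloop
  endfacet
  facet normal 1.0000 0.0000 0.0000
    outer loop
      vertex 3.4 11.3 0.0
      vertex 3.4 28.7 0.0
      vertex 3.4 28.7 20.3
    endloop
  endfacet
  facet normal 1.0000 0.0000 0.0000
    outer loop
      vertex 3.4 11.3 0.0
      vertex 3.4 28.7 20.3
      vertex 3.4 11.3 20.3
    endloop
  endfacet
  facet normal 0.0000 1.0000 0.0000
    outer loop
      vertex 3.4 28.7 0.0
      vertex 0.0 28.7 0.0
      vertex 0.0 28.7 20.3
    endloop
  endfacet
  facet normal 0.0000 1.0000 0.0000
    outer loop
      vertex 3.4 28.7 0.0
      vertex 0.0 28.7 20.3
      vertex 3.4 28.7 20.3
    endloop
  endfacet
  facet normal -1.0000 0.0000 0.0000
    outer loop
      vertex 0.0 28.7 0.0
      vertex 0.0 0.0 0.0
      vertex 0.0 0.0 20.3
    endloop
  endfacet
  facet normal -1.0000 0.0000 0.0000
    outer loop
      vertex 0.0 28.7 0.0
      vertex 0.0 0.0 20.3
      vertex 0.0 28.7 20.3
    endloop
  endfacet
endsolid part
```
; perimeter-only toolpath
G21 ; units = mm
G90 ; absolute positioning
G28 ; home
; layer 1
G0 Z4.1
G0 X0.0 Y0.0
G1 X29.4 Y0.0
G1 X29.4 Y11.3
G1 X3.4 Y11.3
G1 X3.4 Y28.7
G1 X0.0 Y28.7
G1 X0.0 Y0.0
; layer 2
G0 Z8.1
G0 X0.0 Y0.0
G1 X29.4 Y0.0
G1 X29.4 Y11.3
G1 X3.4 Y11.3
G1 X3.4 Y28.7
G1 X0.0 Y28.7
G1 X0.0 Y0.0
; layer 3
G0 Z12.2
G0 X0.0 Y0.0
G1 X29.4 Y0.0
G1 X29.4 Y11.3
G1 X3.4 Y11.3
G1 X3.4 Y28.7
G1 X0.0 Y28.7
G1 X0.0 Y0.0
; layer 4
G0 Z16.2
G0 X0.0 Y0.0
G1 X29.4 Y0.0
G1 X29.4 Y11.3
G1 X3.4 Y11.3
G1 X3.4 Y28.7
G1 X0.0 Y28.7
G1 X0.0 Y0.0
; layer 5
G0 Z20.3
G0 X0.0 Y0.0
G1 X29.4 Y0.0
G1 X29.4 Y11.3
G1 X3.4 Y11.3
G1 X3.4 Y28.7
G1 X0.0 Y28.7
G1 X0.0 Y0.0
M2 ; end

The solid is an L-shaped prism: outer 29.4 × 28.7 mm, arm thicknesses ≈ 11.3 mm (horizontal) and 3.4 mm (vertical), extruded 20.3 mm in z. Slicing at Δz = 4.1 mm — 5 equal slices spanning the solid's height, so layer i sits at z = i·h/5 — gives 5 non-empty perimeters. Each is a 6-segment closed polygon; G0 lifts to the layer z and rapids to the start vertex, then G1 traces the edges.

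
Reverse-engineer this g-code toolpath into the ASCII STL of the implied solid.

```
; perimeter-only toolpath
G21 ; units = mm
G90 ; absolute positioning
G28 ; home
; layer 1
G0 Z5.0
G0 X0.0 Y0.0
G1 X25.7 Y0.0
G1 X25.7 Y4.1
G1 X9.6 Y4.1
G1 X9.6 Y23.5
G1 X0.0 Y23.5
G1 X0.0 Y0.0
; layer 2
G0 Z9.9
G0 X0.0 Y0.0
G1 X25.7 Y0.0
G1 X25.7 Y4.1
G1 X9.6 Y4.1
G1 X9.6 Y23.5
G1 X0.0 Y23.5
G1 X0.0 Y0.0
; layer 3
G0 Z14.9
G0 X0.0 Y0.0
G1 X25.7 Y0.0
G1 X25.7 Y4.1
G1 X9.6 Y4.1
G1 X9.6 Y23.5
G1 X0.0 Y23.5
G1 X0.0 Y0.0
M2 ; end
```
solid part
  facet normal 0.0000 0.0000 -1.0000
    outer loop
      vertex 25.7 4.1 0.0
      vertex 25.7 0.0 0.0
      vertex 0.0 0.0 0.0
    endloop
  endfacet
  facet normal 0.0000 0.0000 -1.0000
    outer loop
      vertex 9.6 4.1 0.0
      vertex 25.7 4.1 0.0
      vertex 0.0 0.0 0.0
    endloop
  endfacet
  facet normal 0.0000 0.0000 -1.0000
    outer loop
      vertex 9.6 23.5 0.0
      vertex 9.6 4.1 0.0
      vertex 0.0 0.0 0.0
    endloop
  endfacet
  facet normal 0.0000 0.0000 -1.0000
    outer loop
      vertex 0.0 23.5 0.0
      vertex 9.6 23.5 0.0
      vertex 0.0 0.0 0.0
    endloop
  endfacet
  facet normal 0.0000 0.0000 1.0000
    outer loop
      vertex 0.0 0.0 14.9
      vertex 25.7 0.0 14.9
      vertex 25.7 4.1 14.9
    endloop
  endfacet
  facet normal 0.0000 0.0000 1.0000
    outer loop
      vertex 0.0 0.0 14.9
      vertex 25.7 4.1 14.9
      vertex 9.6 4.1 14.9
    endloop
  endfacet
  facet normal 0.0000 0.0000 1.0000
    outer loop
      vertex 0.0 0.0 14.9
      vertex 9.6 4.1 14.9
      vertex 9.6 23.5 14.9
    endloop
  endfacet
  facet normal 0.0000 0.0000 1.0000
    outer loop
      vertex 0.0 0.0 14.9
      vertex 9.6 23.5 14.9
      vertex 0.0 23.5 14.9
    endloop
  endfacet
  facet normal 0.0000 -1.0000 0.0000
    outer loop
      vertex 0.0 0.0 0.0
      vertex 25.7 0.0 0.0
      vertex 25.7 0.0 14.9
    endloop
  endfacet
  facet normal 0.0000 -1.0000 0.0000
    outer loop
      vertex 0.0 0.0 0.0
      vertex 25.7 0.0 14.9
      vertex 0.0 0.0 14.9
    endloop
  endfacet
  facet normal 1.0000 0.0000 0.0000
    outer loop
      vertex 25.7 0.0 0.0
      vertex 25.7 4.1 0.0
      vertex 25.7 4.1 14.9
    endloop
  endfacet
  facet normal 1.0000 0.0000 0.0000
    outer loop
      vertex 25.7 0.0 0.0
      vertex 25.7 4.1 14.9
      vertex 25.7 0.0 14.9
    endloop
  endfacet
  facet normal 0.0000 1.0000 0.0000
    outer loop
      vertex 25.7 4.1 0.0
      vertex 9.6 4.1 0.0
      vertex 9.6 4.1 14.9
    endloop
  endfacet
  facet normal 0.0000 1.0000 0.0000
    outer loop
      vertex 25.7 4.1 0.0
      vertex 9.6 4.1 14.9
      vertex 25.7 4.1 14.9
    endloop
  endfacet
  facet normal 1.0000 0.0000 0.0000
    outer loop
      vertex 9.6 4.1 0.0
      vertex 9.6 23.5 0.0
      vertex 9.6 23.5 14.9
    endloop
  endfacet
  facet normal 1.0000 0.0000 0.0000
    outer loop
      vertex 9.6 4.1 0.0
      vertex 9.6 23.5 14.9
      vertex 9.6 4.1 14.9
    endloop
  endfacet
  facet normal 0.0000 1.0000 0.0000
    outer loop
      vertex 9.6 23.5 0.0
      vertex 0.0 23.5 0.0
      vertex 0.0 23.5 14.9
    endloop
  endfacet
  facet normal 0.0000 1.0000 0.0000
    outer loop
      vertex 9.6 23.5 0.0
      vertex 0.0 23.5 14.9
      vertex 9.6 23.5 14.9
    endloop
  endfacet
  facet normal -1.0000 0.0000 0.0000
    outer loop
      vertex 0.0 23.5 0.0
      vertex 0.0 0.0 0.0
      vertex 0.0 0.0 14.9
    endloop
  endfacet
  facet normal -1.0000 0.0000 0.0000
    outer loop
      vertex 0.0 23.5 0.0
      vertex 0.0 0.0 14.9
      vertex 0.0 23.5 14.9
    endloop
  endfacet
endsolid part

The G0 Z moves step by Δz≈5.0 mm. Every layer's G1 loop is the same polygon, so the solid is a straight extrusion of it from z=0 to z≈14.9. Closing with flat bottom and top caps and triangulating gives 20 facets — an L-shaped prism: outer 25.7 × 23.5 mm, arm thicknesses ≈ 4.1 mm (horizontal) and 9.6 mm (vertical), extruded 14.9 mm in z.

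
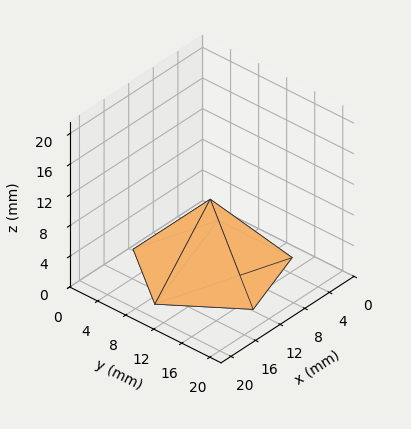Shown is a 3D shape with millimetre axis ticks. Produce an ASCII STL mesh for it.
Reading the render: the shape is a regular 5-sided pyramid, base circumscribed radius ≈ 9 mm, apex at z ≈ 9 mm (dimensions read to the nearest mm from the axis ticks). For the STL, each face is triangulated and given an outward normal.

solid part
  facet normal 0.0000 0.0000 -1.0000
    outer loop
      vertex 1.72 14.29 0.00
      vertex 11.78 17.56 0.00
      vertex 18.00 9.00 0.00
    endloop
  endfacet
  facet normal 0.0000 0.0000 -1.0000
    outer loop
      vertex 1.72 3.71 0.00
      vertex 1.72 14.29 0.00
      vertex 18.00 9.00 0.00
    endloop
  endfacet
  facet normal 0.0000 0.0000 -1.0000
    outer loop
      vertex 11.78 0.44 0.00
      vertex 1.72 3.71 0.00
      vertex 18.00 9.00 0.00
    endloop
  endfacet
  facet normal 0.6289 0.4570 0.6289
    outer loop
      vertex 18.00 9.00 0.00
      vertex 11.78 17.56 0.00
      vertex 9.00 9.00 9.00
    endloop
  endfacet
  facet normal -0.2403 0.7394 0.6290
    outer loop
      vertex 11.78 17.56 0.00
      vertex 1.72 14.29 0.00
      vertex 9.00 9.00 9.00
    endloop
  endfacet
  facet normal -0.7775 0.0000 0.6289
    outer loop
      vertex 1.72 14.29 0.00
      vertex 1.72 3.71 0.00
      vertex 9.00 9.00 9.00
    endloop
  endfacet
  facet normal -0.2403 -0.7394 0.6290
    outer loop
      vertex 1.72 3.71 0.00
      vertex 11.78 0.44 0.00
      vertex 9.00 9.00 9.00
    endloop
  endfacet
  facet normal 0.6289 -0.4570 0.6289
    outer loop
      vertex 11.78 0.44 0.00
      vertex 18.00 9.00 0.00
      vertex 9.00 9.00 9.00
    endloop
  endfacet
endsolid part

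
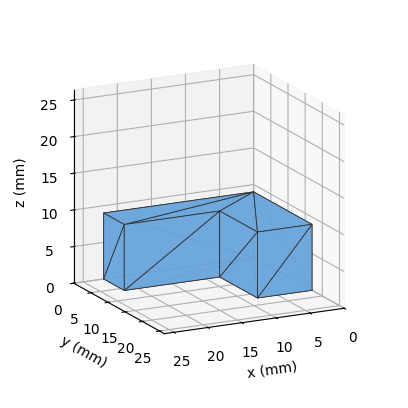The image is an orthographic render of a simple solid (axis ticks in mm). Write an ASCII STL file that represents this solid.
Reading the render: the shape is an L-shaped prism: outer 22 × 17 mm, arm thicknesses ≈ 6 mm (horizontal) and 8 mm (vertical), extruded 9 mm in z (dimensions read to the nearest mm from the axis ticks). For the STL, each face is triangulated and given an outward normal.

solid part
  facet normal 0.0000 0.0000 -1.0000
    outer loop
      vertex 22.00 6.00 0.00
      vertex 22.00 0.00 0.00
      vertex 0.00 0.00 0.00
    endloop
  endfacet
  facet normal 0.0000 0.0000 -1.0000
    outer loop
      vertex 8.00 6.00 0.00
      vertex 22.00 6.00 0.00
      vertex 0.00 0.00 0.00
    endloop
  endfacet
  facet normal 0.0000 0.0000 -1.0000
    outer loop
      vertex 8.00 17.00 0.00
      vertex 8.00 6.00 0.00
      vertex 0.00 0.00 0.00
    endloop
  endfacet
  facet normal 0.0000 0.0000 -1.0000
    outer loop
      vertex 0.00 17.00 0.00
      vertex 8.00 17.00 0.00
      vertex 0.00 0.00 0.00
    endloop
  endfacet
  facet normal 0.0000 0.0000 1.0000
    outer loop
      vertex 0.00 0.00 9.00
      vertex 22.00 0.00 9.00
      vertex 22.00 6.00 9.00
    endloop
  endfacet
  facet normal 0.0000 0.0000 1.0000
    outer loop
      vertex 0.00 0.00 9.00
      vertex 22.00 6.00 9.00
      vertex 8.00 6.00 9.00
    endloop
  endfacet
  facet normal 0.0000 0.0000 1.0000
    outer loop
      vertex 0.00 0.00 9.00
      vertex 8.00 6.00 9.00
      vertex 8.00 17.00 9.00
    endloop
  endfacet
  facet normal 0.0000 0.0000 1.0000
    outer loop
      vertex 0.00 0.00 9.00
      vertex 8.00 17.00 9.00
      vertex 0.00 17.00 9.00
    endloop
  endfacet
  facet normal 0.0000 -1.0000 0.0000
    outer loop
      vertex 0.00 0.00 0.00
      vertex 22.00 0.00 0.00
      vertex 22.00 0.00 9.00
    endloop
  endfacet
  facet normal 0.0000 -1.0000 0.0000
    outer loop
      vertex 0.00 0.00 0.00
      vertex 22.00 0.00 9.00
      vertex 0.00 0.00 9.00
    endloop
  endfacet
  facet normal 1.0000 0.0000 0.0000
    outer loop
      vertex 22.00 0.00 0.00
      vertex 22.00 6.00 0.00
      vertex 22.00 6.00 9.00
    endloop
  endfacet
  facet normal 1.0000 0.0000 0.0000
    outer loop
      vertex 22.00 0.00 0.00
      vertex 22.00 6.00 9.00
      vertex 22.00 0.00 9.00
    endloop
  endfacet
  facet normal 0.0000 1.0000 0.0000
    outer loop
      vertex 22.00 6.00 0.00
      vertex 8.00 6.00 0.00
      vertex 8.00 6.00 9.00
    endloop
  endfacet
  facet normal 0.0000 1.0000 0.0000
    outer loop
      vertex 22.00 6.00 0.00
      vertex 8.00 6.00 9.00
      vertex 22.00 6.00 9.00
    endloop
  endfacet
  facet normal 1.0000 0.0000 0.0000
    outer loop
      vertex 8.00 6.00 0.00
      vertex 8.00 17.00 0.00
      vertex 8.00 17.00 9.00
    endloop
  endfacet
  facet normal 1.0000 0.0000 0.0000
    outer loop
      vertex 8.00 6.00 0.00
      vertex 8.00 17.00 9.00
      vertex 8.00 6.00 9.00
    endloop
  endfacet
  facet normal 0.0000 1.0000 0.0000
    outer loop
      vertex 8.00 17.00 0.00
      vertex 0.00 17.00 0.00
      vertex 0.00 17.00 9.00
    endloop
  endfacet
  facet normal 0.0000 1.0000 0.0000
    outer loop
      vertex 8.00 17.00 0.00
      vertex 0.00 17.00 9.00
      vertex 8.00 17.00 9.00
    endloop
  endfacet
  facet normal -1.0000 0.0000 0.0000
    outer loop
      vertex 0.00 17.00 0.00
      vertex 0.00 0.00 0.00
      vertex 0.00 0.00 9.00
    endloop
  endfacet
  facet normal -1.0000 0.0000 0.0000
    outer loop
      vertex 0.00 17.00 0.00
      vertex 0.00 0.00 9.00
      vertex 0.00 17.00 9.00
    endloop
  endfacet
endsolid part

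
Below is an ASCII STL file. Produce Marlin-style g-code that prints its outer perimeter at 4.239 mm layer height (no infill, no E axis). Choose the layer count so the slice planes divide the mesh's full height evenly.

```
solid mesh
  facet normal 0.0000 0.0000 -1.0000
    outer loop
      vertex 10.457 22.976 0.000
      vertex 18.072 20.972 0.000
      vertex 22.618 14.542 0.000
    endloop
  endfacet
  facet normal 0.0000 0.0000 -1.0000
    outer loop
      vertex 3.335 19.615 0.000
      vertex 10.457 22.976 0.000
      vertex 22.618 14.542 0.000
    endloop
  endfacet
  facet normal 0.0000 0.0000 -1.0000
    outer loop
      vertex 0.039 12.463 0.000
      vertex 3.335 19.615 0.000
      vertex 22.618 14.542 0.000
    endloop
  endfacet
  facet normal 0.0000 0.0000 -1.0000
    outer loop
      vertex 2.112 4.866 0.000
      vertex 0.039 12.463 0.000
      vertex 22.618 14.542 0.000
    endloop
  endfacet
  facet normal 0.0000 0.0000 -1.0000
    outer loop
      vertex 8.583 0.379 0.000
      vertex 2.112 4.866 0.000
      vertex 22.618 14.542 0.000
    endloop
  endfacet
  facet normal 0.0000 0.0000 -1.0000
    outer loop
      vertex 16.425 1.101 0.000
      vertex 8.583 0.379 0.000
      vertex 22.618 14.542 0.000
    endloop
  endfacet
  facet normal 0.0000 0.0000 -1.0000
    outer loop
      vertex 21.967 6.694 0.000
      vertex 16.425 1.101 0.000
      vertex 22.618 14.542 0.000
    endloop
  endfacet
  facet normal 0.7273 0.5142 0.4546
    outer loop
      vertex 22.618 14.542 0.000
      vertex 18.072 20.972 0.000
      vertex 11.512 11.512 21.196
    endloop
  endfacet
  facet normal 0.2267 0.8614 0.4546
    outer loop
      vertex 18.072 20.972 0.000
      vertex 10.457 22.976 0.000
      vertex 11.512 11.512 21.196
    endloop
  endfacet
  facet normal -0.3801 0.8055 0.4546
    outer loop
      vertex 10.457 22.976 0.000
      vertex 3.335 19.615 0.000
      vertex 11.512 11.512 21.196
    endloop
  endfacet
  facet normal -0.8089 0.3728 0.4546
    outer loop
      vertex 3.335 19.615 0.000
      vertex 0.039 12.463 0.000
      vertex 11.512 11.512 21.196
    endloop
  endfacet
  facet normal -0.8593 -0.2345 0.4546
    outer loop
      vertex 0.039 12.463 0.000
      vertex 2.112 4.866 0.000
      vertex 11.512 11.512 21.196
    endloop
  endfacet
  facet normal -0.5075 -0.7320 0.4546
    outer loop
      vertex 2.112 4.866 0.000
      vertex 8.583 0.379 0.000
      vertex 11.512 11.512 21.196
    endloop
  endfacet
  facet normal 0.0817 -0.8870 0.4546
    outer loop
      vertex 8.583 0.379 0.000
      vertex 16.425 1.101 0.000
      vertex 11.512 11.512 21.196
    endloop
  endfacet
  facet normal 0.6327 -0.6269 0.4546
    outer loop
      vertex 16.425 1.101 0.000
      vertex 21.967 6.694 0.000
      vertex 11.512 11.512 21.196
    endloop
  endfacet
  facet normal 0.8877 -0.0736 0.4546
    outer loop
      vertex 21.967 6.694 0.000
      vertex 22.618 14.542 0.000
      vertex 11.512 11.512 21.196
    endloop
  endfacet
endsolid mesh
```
; perimeter-only toolpath
G21 ; units = mm
G90 ; absolute positioning
G28 ; home
; layer 1
G0 Z4.239
G0 X20.397 Y13.936
G1 X16.760 Y19.080
G1 X10.668 Y20.683
G1 X4.970 Y17.994
G1 X2.334 Y12.273
G1 X3.992 Y6.195
G1 X9.169 Y2.606
G1 X15.442 Y3.183
G1 X19.876 Y7.658
G1 X20.397 Y13.936
; layer 2
G0 Z8.478
G0 X18.176 Y13.330
G1 X15.448 Y17.188
G1 X10.879 Y18.390
G1 X6.606 Y16.374
G1 X4.628 Y12.083
G1 X5.872 Y7.524
G1 X9.755 Y4.832
G1 X14.460 Y5.265
G1 X17.785 Y8.621
G1 X18.176 Y13.330
; layer 3
G0 Z12.718
G0 X15.954 Y12.724
G1 X14.136 Y15.296
G1 X11.090 Y16.098
G1 X8.241 Y14.753
G1 X6.923 Y11.892
G1 X7.752 Y8.854
G1 X10.340 Y7.059
G1 X13.477 Y7.348
G1 X15.694 Y9.585
G1 X15.954 Y12.724
; layer 4
G0 Z16.957
G0 X13.733 Y12.118
G1 X12.824 Y13.404
G1 X11.301 Y13.805
G1 X9.877 Y13.133
G1 X9.217 Y11.702
G1 X9.632 Y10.183
G1 X10.926 Y9.285
G1 X12.495 Y9.430
G1 X13.603 Y10.548
G1 X13.733 Y12.118
M2 ; end

The solid is a regular 9-sided pyramid, base circumscribed radius ≈ 11.5 mm, apex at z ≈ 21.2 mm. Slicing at Δz = 4.239 mm — 5 equal slices spanning the solid's height, so layer i sits at z = i·h/5 — gives 4 non-empty perimeters. Each is a 9-segment closed polygon; G0 lifts to the layer z and rapids to the start vertex, then G1 traces the edges. The cross-section shrinks linearly with z (the slice at the apex is degenerate and omitted).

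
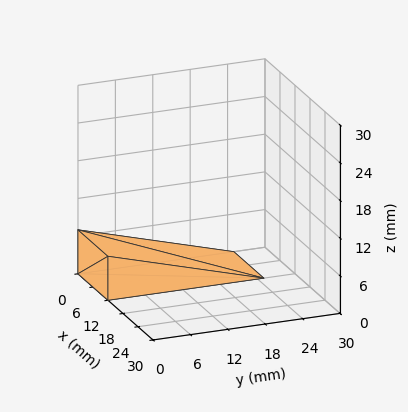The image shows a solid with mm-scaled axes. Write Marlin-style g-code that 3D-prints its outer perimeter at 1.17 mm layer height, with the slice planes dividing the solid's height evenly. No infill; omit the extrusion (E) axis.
Reading the render: the shape is a wedge (ramp): 12 × 25 mm base, rising to 7 mm along the y=0 edge and sloping linearly to z=0 at y=25 (dimensions read to the nearest mm from the axis ticks). For the g-code, the solid's height is divided into equal slices at the stated Δz and each level perimeter traced with G1 moves after a G0 lift.

; perimeter-only toolpath
G21 ; units = mm
G90 ; absolute positioning
G28 ; home
; layer 1
G0 Z1.17
G0 X0.00 Y0.00
G1 X12.00 Y0.00
G1 X12.00 Y20.83
G1 X0.00 Y20.83
G1 X0.00 Y0.00
; layer 2
G0 Z2.33
G0 X0.00 Y0.00
G1 X12.00 Y0.00
G1 X12.00 Y16.67
G1 X0.00 Y16.67
G1 X0.00 Y0.00
; layer 3
G0 Z3.50
G0 X0.00 Y0.00
G1 X12.00 Y0.00
G1 X12.00 Y12.50
G1 X0.00 Y12.50
G1 X0.00 Y0.00
; layer 4
G0 Z4.67
G0 X0.00 Y0.00
G1 X12.00 Y0.00
G1 X12.00 Y8.33
G1 X0.00 Y8.33
G1 X0.00 Y0.00
; layer 5
G0 Z5.83
G0 X0.00 Y0.00
G1 X12.00 Y0.00
G1 X12.00 Y4.17
G1 X0.00 Y4.17
G1 X0.00 Y0.00
M2 ; end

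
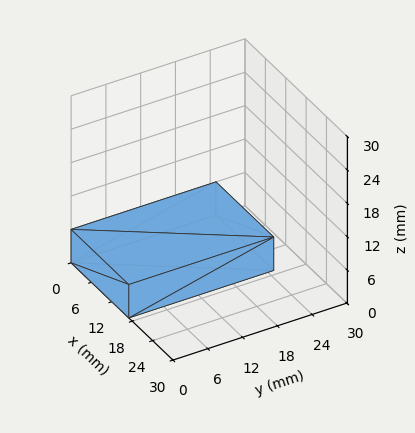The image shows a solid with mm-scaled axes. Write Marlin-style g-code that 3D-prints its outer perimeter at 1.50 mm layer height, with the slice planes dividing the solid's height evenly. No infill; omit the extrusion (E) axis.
Reading the render: the shape is a rectangular box, roughly 17 × 25 mm footprint and 6 mm tall (dimensions read to the nearest mm from the axis ticks). For the g-code, the solid's height is divided into equal slices at the stated Δz and each level perimeter traced with G1 moves after a G0 lift.

; perimeter-only toolpath
G21 ; units = mm
G90 ; absolute positioning
G28 ; home
; layer 1
G0 Z1.50
G0 X0.00 Y0.00
G1 X17.00 Y0.00
G1 X17.00 Y25.00
G1 X0.00 Y25.00
G1 X0.00 Y0.00
; layer 2
G0 Z3.00
G0 X0.00 Y0.00
G1 X17.00 Y0.00
G1 X17.00 Y25.00
G1 X0.00 Y25.00
G1 X0.00 Y0.00
; layer 3
G0 Z4.50
G0 X0.00 Y0.00
G1 X17.00 Y0.00
G1 X17.00 Y25.00
G1 X0.00 Y25.00
G1 X0.00 Y0.00
; layer 4
G0 Z6.00
G0 X0.00 Y0.00
G1 X17.00 Y0.00
G1 X17.00 Y25.00
G1 X0.00 Y25.00
G1 X0.00 Y0.00
M2 ; end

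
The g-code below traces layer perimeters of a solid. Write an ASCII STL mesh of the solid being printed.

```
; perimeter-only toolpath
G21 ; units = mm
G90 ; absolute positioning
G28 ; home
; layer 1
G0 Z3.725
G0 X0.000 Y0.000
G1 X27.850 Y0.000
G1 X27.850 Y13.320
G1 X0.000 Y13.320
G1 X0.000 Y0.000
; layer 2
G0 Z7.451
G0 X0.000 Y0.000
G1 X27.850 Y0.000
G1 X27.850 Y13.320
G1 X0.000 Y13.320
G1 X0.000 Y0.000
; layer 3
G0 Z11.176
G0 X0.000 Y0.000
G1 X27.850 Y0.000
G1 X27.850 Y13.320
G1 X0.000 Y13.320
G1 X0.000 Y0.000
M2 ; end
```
solid part
  facet normal 0.0000 0.0000 -1.0000
    outer loop
      vertex 27.850 13.320 0.000
      vertex 27.850 0.000 0.000
      vertex 0.000 0.000 0.000
    endloop
  endfacet
  facet normal 0.0000 0.0000 -1.0000
    outer loop
      vertex 0.000 13.320 0.000
      vertex 27.850 13.320 0.000
      vertex 0.000 0.000 0.000
    endloop
  endfacet
  facet normal 0.0000 0.0000 1.0000
    outer loop
      vertex 0.000 0.000 11.176
      vertex 27.850 0.000 11.176
      vertex 27.850 13.320 11.176
    endloop
  endfacet
  facet normal 0.0000 0.0000 1.0000
    outer loop
      vertex 0.000 0.000 11.176
      vertex 27.850 13.320 11.176
      vertex 0.000 13.320 11.176
    endloop
  endfacet
  facet normal 0.0000 -1.0000 0.0000
    outer loop
      vertex 0.000 0.000 0.000
      vertex 27.850 0.000 0.000
      vertex 27.850 0.000 11.176
    endloop
  endfacet
  facet normal 0.0000 -1.0000 0.0000
    outer loop
      vertex 0.000 0.000 0.000
      vertex 27.850 0.000 11.176
      vertex 0.000 0.000 11.176
    endloop
  endfacet
  facet normal 0.0000 1.0000 0.0000
    outer loop
      vertex 27.850 13.320 11.176
      vertex 27.850 13.320 0.000
      vertex 0.000 13.320 0.000
    endloop
  endfacet
  facet normal 0.0000 1.0000 0.0000
    outer loop
      vertex 0.000 13.320 11.176
      vertex 27.850 13.320 11.176
      vertex 0.000 13.320 0.000
    endloop
  endfacet
  facet normal -1.0000 0.0000 0.0000
    outer loop
      vertex 0.000 13.320 11.176
      vertex 0.000 13.320 0.000
      vertex 0.000 0.000 0.000
    endloop
  endfacet
  facet normal -1.0000 0.0000 0.0000
    outer loop
      vertex 0.000 0.000 11.176
      vertex 0.000 13.320 11.176
      vertex 0.000 0.000 0.000
    endloop
  endfacet
  facet normal 1.0000 0.0000 0.0000
    outer loop
      vertex 27.850 0.000 0.000
      vertex 27.850 13.320 0.000
      vertex 27.850 13.320 11.176
    endloop
  endfacet
  facet normal 1.0000 0.0000 0.0000
    outer loop
      vertex 27.850 0.000 0.000
      vertex 27.850 13.320 11.176
      vertex 27.850 0.000 11.176
    endloop
  endfacet
endsolid part

The G0 Z moves step by Δz≈3.725 mm. Every layer's G1 loop is the same polygon, so the solid is a straight extrusion of it from z=0 to z≈11.2. Closing with flat bottom and top caps and triangulating gives 12 facets — a rectangular box, roughly 27.9 × 13.3 mm footprint and 11.2 mm tall.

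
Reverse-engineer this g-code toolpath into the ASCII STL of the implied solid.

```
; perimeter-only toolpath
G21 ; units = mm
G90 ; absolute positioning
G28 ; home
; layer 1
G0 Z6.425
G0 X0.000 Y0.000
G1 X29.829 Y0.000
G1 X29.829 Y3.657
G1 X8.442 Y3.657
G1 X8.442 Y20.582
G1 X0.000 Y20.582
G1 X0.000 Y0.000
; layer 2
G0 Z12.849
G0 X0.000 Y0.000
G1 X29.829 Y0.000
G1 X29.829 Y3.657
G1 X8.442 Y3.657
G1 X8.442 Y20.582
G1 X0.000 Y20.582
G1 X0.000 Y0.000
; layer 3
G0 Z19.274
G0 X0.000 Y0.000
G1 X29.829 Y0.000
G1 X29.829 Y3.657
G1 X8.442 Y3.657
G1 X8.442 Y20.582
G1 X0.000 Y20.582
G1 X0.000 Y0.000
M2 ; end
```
solid part
  facet normal 0.0000 0.0000 -1.0000
    outer loop
      vertex 29.829 3.657 0.000
      vertex 29.829 0.000 0.000
      vertex 0.000 0.000 0.000
    endloop
  endfacet
  facet normal 0.0000 0.0000 -1.0000
    outer loop
      vertex 8.442 3.657 0.000
      vertex 29.829 3.657 0.000
      vertex 0.000 0.000 0.000
    endloop
  endfacet
  facet normal 0.0000 0.0000 -1.0000
    outer loop
      vertex 8.442 20.582 0.000
      vertex 8.442 3.657 0.000
      vertex 0.000 0.000 0.000
    endloop
  endfacet
  facet normal 0.0000 0.0000 -1.0000
    outer loop
      vertex 0.000 20.582 0.000
      vertex 8.442 20.582 0.000
      vertex 0.000 0.000 0.000
    endloop
  endfacet
  facet normal 0.0000 0.0000 1.0000
    outer loop
      vertex 0.000 0.000 19.274
      vertex 29.829 0.000 19.274
      vertex 29.829 3.657 19.274
    endloop
  endfacet
  facet normal 0.0000 0.0000 1.0000
    outer loop
      vertex 0.000 0.000 19.274
      vertex 29.829 3.657 19.274
      vertex 8.442 3.657 19.274
    endloop
  endfacet
  facet normal 0.0000 0.0000 1.0000
    outer loop
      vertex 0.000 0.000 19.274
      vertex 8.442 3.657 19.274
      vertex 8.442 20.582 19.274
    endloop
  endfacet
  facet normal 0.0000 0.0000 1.0000
    outer loop
      vertex 0.000 0.000 19.274
      vertex 8.442 20.582 19.274
      vertex 0.000 20.582 19.274
    endloop
  endfacet
  facet normal 0.0000 -1.0000 0.0000
    outer loop
      vertex 0.000 0.000 0.000
      vertex 29.829 0.000 0.000
      vertex 29.829 0.000 19.274
    endloop
  endfacet
  facet normal 0.0000 -1.0000 0.0000
    outer loop
      vertex 0.000 0.000 0.000
      vertex 29.829 0.000 19.274
      vertex 0.000 0.000 19.274
    endloop
  endfacet
  facet normal 1.0000 0.0000 0.0000
    outer loop
      vertex 29.829 0.000 0.000
      vertex 29.829 3.657 0.000
      vertex 29.829 3.657 19.274
    endloop
  endfacet
  facet normal 1.0000 0.0000 0.0000
    outer loop
      vertex 29.829 0.000 0.000
      vertex 29.829 3.657 19.274
      vertex 29.829 0.000 19.274
    endloop
  endfacet
  facet normal 0.0000 1.0000 0.0000
    outer loop
      vertex 29.829 3.657 0.000
      vertex 8.442 3.657 0.000
      vertex 8.442 3.657 19.274
    endloop
  endfacet
  facet normal 0.0000 1.0000 0.0000
    outer loop
      vertex 29.829 3.657 0.000
      vertex 8.442 3.657 19.274
      vertex 29.829 3.657 19.274
    endloop
  endfacet
  facet normal 1.0000 0.0000 0.0000
    outer loop
      vertex 8.442 3.657 0.000
      vertex 8.442 20.582 0.000
      vertex 8.442 20.582 19.274
    endloop
  endfacet
  facet normal 1.0000 0.0000 0.0000
    outer loop
      vertex 8.442 3.657 0.000
      vertex 8.442 20.582 19.274
      vertex 8.442 3.657 19.274
    endloop
  endfacet
  facet normal 0.0000 1.0000 0.0000
    outer loop
      vertex 8.442 20.582 0.000
      vertex 0.000 20.582 0.000
      vertex 0.000 20.582 19.274
    endloop
  endfacet
  facet normal 0.0000 1.0000 0.0000
    outer loop
      vertex 8.442 20.582 0.000
      vertex 0.000 20.582 19.274
      vertex 8.442 20.582 19.274
    endloop
  endfacet
  facet normal -1.0000 0.0000 0.0000
    outer loop
      vertex 0.000 20.582 0.000
      vertex 0.000 0.000 0.000
      vertex 0.000 0.000 19.274
    endloop
  endfacet
  facet normal -1.0000 0.0000 0.0000
    outer loop
      vertex 0.000 20.582 0.000
      vertex 0.000 0.000 19.274
      vertex 0.000 20.582 19.274
    endloop
  endfacet
endsolid part

The G0 Z moves step by Δz≈6.425 mm. Every layer's G1 loop is the same polygon, so the solid is a straight extrusion of it from z=0 to z≈19.3. Closing with flat bottom and top caps and triangulating gives 20 facets — an L-shaped prism: outer 29.8 × 20.6 mm, arm thicknesses ≈ 3.66 mm (horizontal) and 8.44 mm (vertical), extruded 19.3 mm in z.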